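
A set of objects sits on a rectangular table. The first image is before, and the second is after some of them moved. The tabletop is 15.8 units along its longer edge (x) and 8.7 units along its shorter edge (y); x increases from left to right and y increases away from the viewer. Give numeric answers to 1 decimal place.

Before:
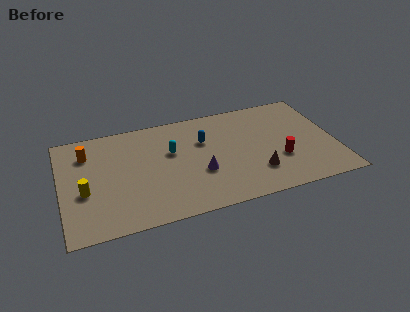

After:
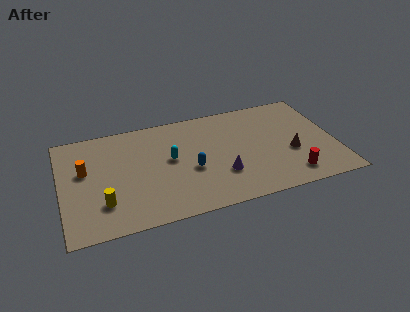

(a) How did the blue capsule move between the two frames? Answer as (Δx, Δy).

(-0.9, -2.2)

The blue capsule started near (8.3, 5.8) and ended near (7.4, 3.6).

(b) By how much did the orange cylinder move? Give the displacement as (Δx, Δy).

(-0.2, -1.4)

The orange cylinder was at about (1.6, 6.6) and moved to about (1.4, 5.2).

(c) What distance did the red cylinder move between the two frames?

1.6

The red cylinder moved from about (12.5, 3.0) to (13.0, 1.5), a distance of √(0.5² + 1.5²) ≈ 1.6.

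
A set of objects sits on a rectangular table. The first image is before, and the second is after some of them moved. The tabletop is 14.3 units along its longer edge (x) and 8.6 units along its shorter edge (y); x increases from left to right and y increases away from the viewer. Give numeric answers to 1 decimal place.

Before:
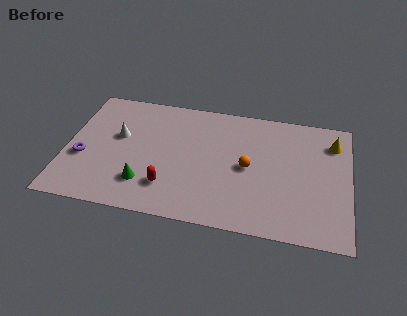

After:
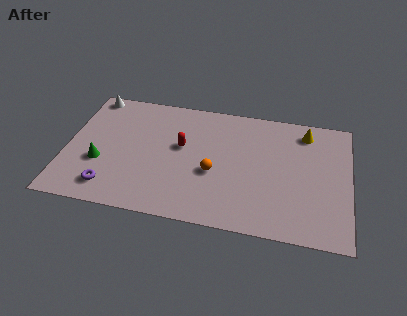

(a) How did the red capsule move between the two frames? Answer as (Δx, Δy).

(0.5, 2.9)

From the two frames, the red capsule sits at roughly (5.3, 2.1) before and (5.8, 5.0) after.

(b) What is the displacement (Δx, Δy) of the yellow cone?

(-1.4, 0.5)

The yellow cone started near (13.4, 6.7) and ended near (12.0, 7.2).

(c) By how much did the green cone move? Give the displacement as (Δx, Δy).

(-2.3, 1.0)

The green cone started near (4.1, 2.1) and ended near (1.8, 3.1).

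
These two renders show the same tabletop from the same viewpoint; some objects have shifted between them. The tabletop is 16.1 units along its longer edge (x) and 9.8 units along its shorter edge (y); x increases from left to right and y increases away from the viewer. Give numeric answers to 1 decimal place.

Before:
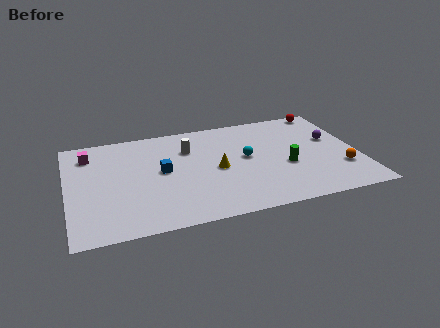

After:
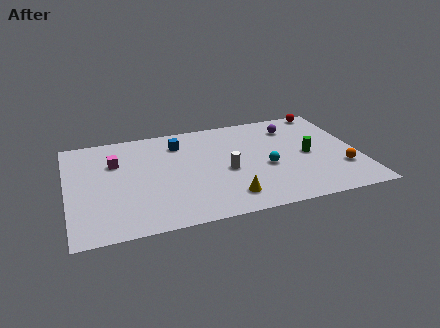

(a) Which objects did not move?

the red sphere and the orange sphere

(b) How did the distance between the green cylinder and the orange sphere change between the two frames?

-0.7

They were about 3.2 units apart before and 2.5 after — 0.7 units closer together.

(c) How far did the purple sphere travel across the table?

2.8

The purple sphere was near (14.8, 5.9) before and (12.7, 7.7) after, so it travelled √(2.1² + 1.8²) ≈ 2.8 units.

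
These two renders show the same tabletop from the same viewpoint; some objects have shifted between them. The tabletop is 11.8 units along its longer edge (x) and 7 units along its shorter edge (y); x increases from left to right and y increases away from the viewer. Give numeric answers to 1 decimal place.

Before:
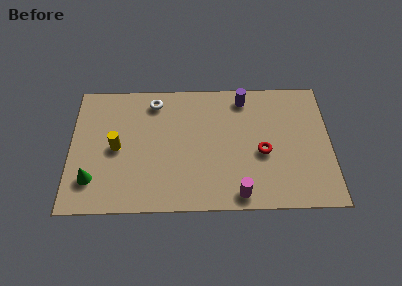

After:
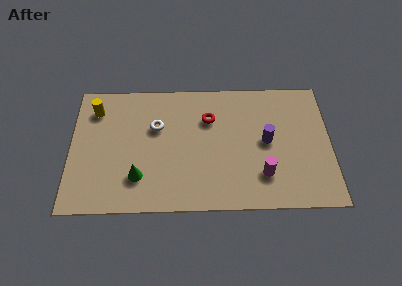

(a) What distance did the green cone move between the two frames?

2.1

The green cone was near (1.0, 1.7) before and (3.1, 1.8) after, so it travelled √(2.1² + 0.1²) ≈ 2.1 units.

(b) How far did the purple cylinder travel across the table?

2.6

The purple cylinder was near (7.9, 6.0) before and (8.9, 3.6) after, so it travelled √(1.0² + 2.4²) ≈ 2.6 units.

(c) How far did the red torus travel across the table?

3.1

From (8.7, 3.0) to (6.3, 4.9), the red torus covered √(2.4² + 1.9²) ≈ 3.1 units.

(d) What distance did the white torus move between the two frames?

1.4

The white torus was near (3.8, 5.9) before and (3.9, 4.5) after, so it travelled √(0.1² + 1.4²) ≈ 1.4 units.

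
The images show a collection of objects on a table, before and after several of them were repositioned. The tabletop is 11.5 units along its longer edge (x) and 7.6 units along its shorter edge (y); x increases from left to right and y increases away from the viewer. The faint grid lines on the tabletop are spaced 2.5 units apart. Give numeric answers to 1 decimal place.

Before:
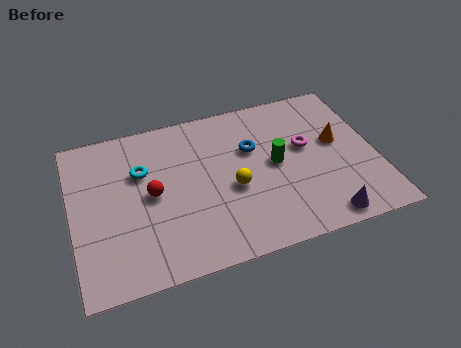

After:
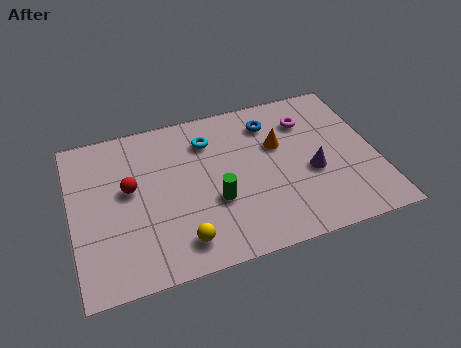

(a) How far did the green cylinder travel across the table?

2.6

The green cylinder was near (7.7, 3.9) before and (5.3, 2.8) after, so it travelled √(2.4² + 1.1²) ≈ 2.6 units.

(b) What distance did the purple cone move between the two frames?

2.3

The purple cone was near (9.2, 0.8) before and (9.0, 3.1) after, so it travelled √(0.2² + 2.3²) ≈ 2.3 units.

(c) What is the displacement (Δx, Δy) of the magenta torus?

(0.2, 1.3)

The magenta torus was at about (8.9, 4.4) and moved to about (9.1, 5.7).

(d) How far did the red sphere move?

0.9

From (3.0, 3.8) to (2.2, 4.3), the red sphere covered √(0.8² + 0.5²) ≈ 0.9 units.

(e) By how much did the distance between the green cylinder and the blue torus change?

+2.7

Before: roughly 1.3 units apart; after: 4.0. That's 2.7 units further apart.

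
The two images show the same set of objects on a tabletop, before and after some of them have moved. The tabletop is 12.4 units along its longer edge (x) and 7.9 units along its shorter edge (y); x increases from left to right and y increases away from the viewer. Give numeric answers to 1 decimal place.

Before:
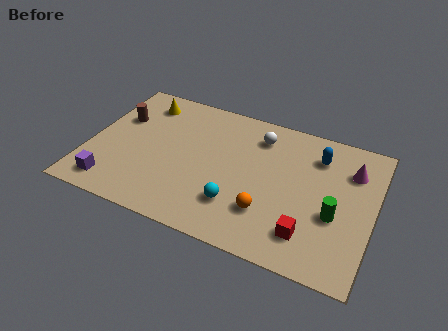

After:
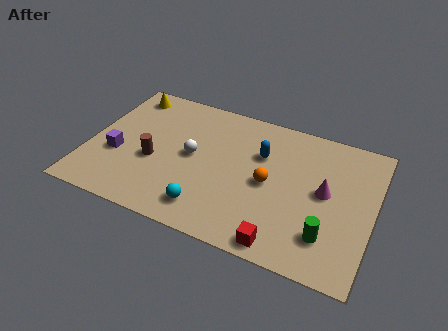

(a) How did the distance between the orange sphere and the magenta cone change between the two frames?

-2.5

The distance was about 4.9 in the first image and 2.4 in the second, so they moved 2.5 units closer together.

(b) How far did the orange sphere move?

1.6

From (8.0, 2.2) to (7.9, 3.8), the orange sphere covered √(0.1² + 1.6²) ≈ 1.6 units.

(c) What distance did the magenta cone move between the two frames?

1.9

The magenta cone moved from about (11.3, 5.8) to (10.3, 4.2), a distance of √(1.0² + 1.6²) ≈ 1.9.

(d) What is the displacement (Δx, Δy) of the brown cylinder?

(1.8, -2.0)

From the two frames, the brown cylinder sits at roughly (1.1, 5.2) before and (2.9, 3.2) after.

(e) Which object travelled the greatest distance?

the white sphere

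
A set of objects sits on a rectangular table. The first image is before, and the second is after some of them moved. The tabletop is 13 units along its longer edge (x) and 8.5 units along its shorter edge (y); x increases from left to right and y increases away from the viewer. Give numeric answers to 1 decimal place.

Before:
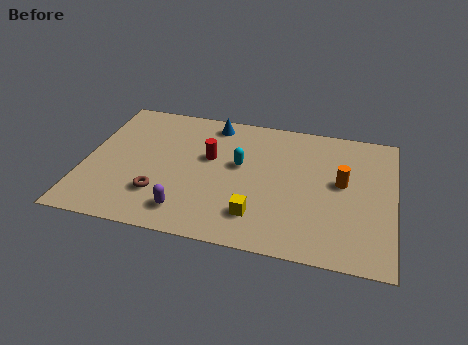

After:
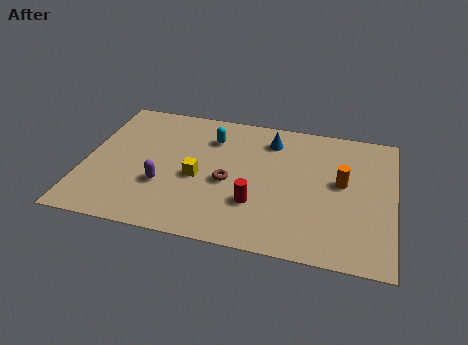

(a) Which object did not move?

the orange cylinder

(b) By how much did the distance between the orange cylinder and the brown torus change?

-3.1

They were about 7.9 units apart before and 4.8 after — 3.1 units closer together.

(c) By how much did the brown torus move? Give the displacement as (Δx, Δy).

(2.8, 1.4)

From the two frames, the brown torus sits at roughly (3.3, 2.3) before and (6.1, 3.7) after.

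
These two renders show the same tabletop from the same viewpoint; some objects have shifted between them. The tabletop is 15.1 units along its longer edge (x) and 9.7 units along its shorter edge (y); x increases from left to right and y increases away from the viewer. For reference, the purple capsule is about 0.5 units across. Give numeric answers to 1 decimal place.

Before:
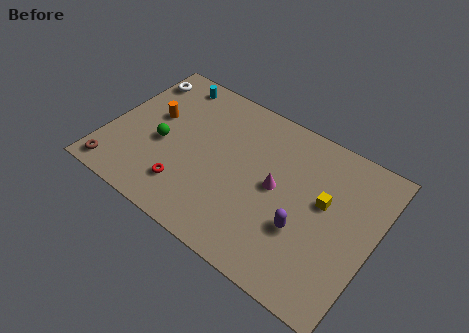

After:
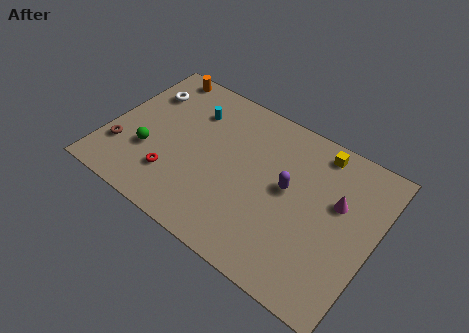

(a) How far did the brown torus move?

1.6

From (1.0, 1.1) to (1.0, 2.7), the brown torus covered √(0.0² + 1.6²) ≈ 1.6 units.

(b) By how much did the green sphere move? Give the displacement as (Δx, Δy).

(-0.6, -0.9)

The green sphere was at about (3.1, 4.2) and moved to about (2.5, 3.3).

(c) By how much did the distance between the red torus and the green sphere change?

-0.9

They were about 2.7 units apart before and 1.8 after — 0.9 units closer together.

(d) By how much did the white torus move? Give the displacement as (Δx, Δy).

(0.6, -0.8)

The white torus started near (0.9, 7.9) and ended near (1.5, 7.1).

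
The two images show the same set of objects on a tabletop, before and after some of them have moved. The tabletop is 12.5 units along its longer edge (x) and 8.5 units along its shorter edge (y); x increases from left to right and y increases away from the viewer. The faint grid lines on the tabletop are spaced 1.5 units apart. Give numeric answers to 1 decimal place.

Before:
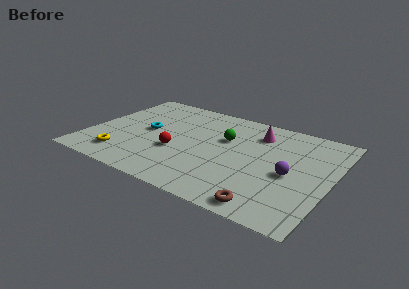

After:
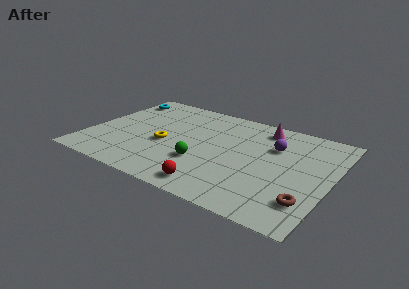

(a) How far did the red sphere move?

3.1

From (4.7, 3.2) to (7.0, 1.1), the red sphere covered √(2.3² + 2.1²) ≈ 3.1 units.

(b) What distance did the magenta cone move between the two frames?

0.6

The magenta cone moved from about (8.4, 6.6) to (8.6, 7.2), a distance of √(0.2² + 0.6²) ≈ 0.6.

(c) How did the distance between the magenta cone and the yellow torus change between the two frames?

-2.2

Before: roughly 8.0 units apart; after: 5.8. That's 2.2 units closer together.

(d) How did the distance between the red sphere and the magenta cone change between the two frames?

+1.3

The distance was about 5.0 in the first image and 6.3 in the second, so they moved 1.3 units further apart.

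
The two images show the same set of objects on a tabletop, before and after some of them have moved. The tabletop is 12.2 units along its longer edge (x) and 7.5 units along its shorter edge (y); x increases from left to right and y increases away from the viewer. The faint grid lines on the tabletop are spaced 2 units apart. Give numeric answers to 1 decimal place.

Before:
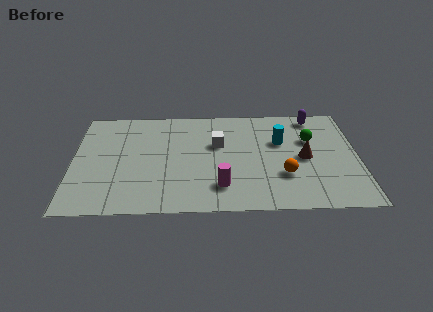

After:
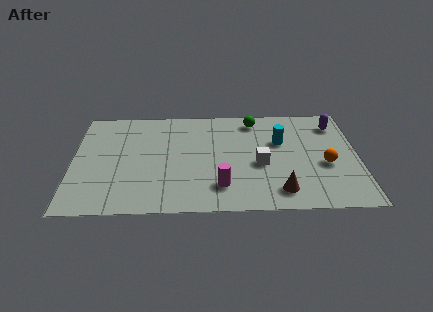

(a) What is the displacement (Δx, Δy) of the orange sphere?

(1.8, 0.7)

The orange sphere was at about (9.0, 2.4) and moved to about (10.8, 3.1).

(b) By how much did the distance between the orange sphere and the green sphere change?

+1.7

The distance was about 2.8 in the first image and 4.5 in the second, so they moved 1.7 units further apart.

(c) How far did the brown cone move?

2.5

The brown cone moved from about (9.9, 3.6) to (8.8, 1.3), a distance of √(1.1² + 2.3²) ≈ 2.5.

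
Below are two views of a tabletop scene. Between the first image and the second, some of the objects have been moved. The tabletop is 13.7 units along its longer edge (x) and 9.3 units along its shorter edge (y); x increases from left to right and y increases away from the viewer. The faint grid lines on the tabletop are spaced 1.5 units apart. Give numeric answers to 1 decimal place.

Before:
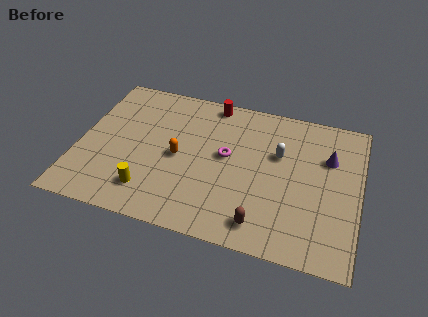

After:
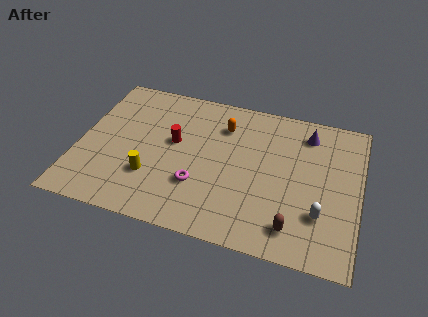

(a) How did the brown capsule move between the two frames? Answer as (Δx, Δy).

(1.5, 0.2)

The brown capsule was at about (9.2, 1.4) and moved to about (10.7, 1.6).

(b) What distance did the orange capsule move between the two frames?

3.3

The orange capsule was near (4.9, 4.4) before and (6.9, 7.0) after, so it travelled √(2.0² + 2.6²) ≈ 3.3 units.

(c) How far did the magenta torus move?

2.5

The magenta torus was near (7.2, 5.1) before and (6.0, 2.9) after, so it travelled √(1.2² + 2.2²) ≈ 2.5 units.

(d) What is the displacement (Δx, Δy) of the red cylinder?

(-1.6, -3.1)

From the two frames, the red cylinder sits at roughly (6.2, 8.4) before and (4.6, 5.3) after.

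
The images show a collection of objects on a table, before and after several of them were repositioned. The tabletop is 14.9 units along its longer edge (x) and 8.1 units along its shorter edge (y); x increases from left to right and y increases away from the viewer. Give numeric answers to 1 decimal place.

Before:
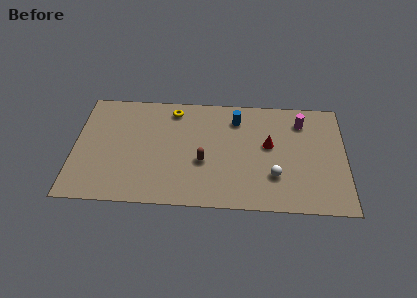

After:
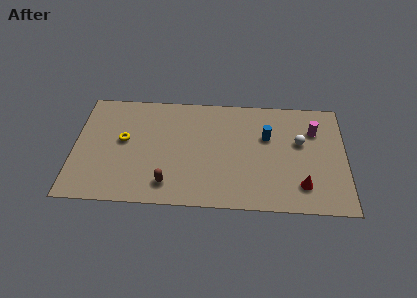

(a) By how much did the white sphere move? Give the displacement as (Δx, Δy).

(1.4, 2.5)

From the two frames, the white sphere sits at roughly (11.0, 2.4) before and (12.4, 4.9) after.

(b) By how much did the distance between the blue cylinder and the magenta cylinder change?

-0.9

The distance was about 3.6 in the first image and 2.7 in the second, so they moved 0.9 units closer together.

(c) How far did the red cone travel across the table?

3.3

The red cone was near (10.7, 4.6) before and (12.5, 1.8) after, so it travelled √(1.8² + 2.8²) ≈ 3.3 units.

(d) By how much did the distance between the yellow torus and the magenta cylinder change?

+3.5

They were about 7.1 units apart before and 10.6 after — 3.5 units further apart.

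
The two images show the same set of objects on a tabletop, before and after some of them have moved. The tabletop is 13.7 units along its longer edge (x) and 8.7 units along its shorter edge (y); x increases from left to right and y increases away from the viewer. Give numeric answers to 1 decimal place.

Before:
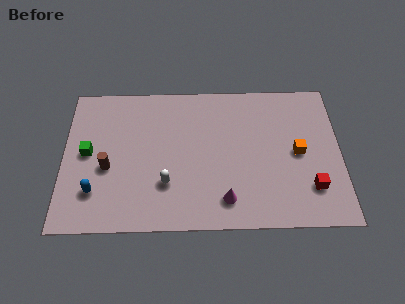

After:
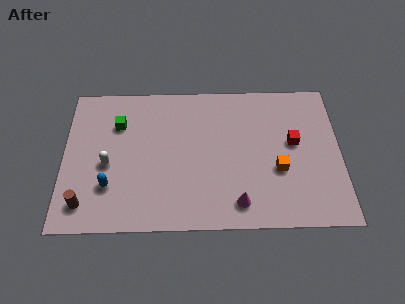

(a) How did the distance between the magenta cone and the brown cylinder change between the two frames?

+1.4

The distance was about 6.1 in the first image and 7.5 in the second, so they moved 1.4 units further apart.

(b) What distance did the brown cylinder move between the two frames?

2.4

The brown cylinder was near (2.2, 3.6) before and (1.1, 1.5) after, so it travelled √(1.1² + 2.1²) ≈ 2.4 units.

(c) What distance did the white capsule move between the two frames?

3.1

The white capsule was near (5.1, 2.6) before and (2.2, 3.8) after, so it travelled √(2.9² + 1.2²) ≈ 3.1 units.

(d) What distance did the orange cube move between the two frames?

1.4

The orange cube was near (11.6, 4.3) before and (10.6, 3.3) after, so it travelled √(1.0² + 1.0²) ≈ 1.4 units.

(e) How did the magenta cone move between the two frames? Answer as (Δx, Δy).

(0.6, -0.2)

The magenta cone started near (8.0, 1.6) and ended near (8.6, 1.4).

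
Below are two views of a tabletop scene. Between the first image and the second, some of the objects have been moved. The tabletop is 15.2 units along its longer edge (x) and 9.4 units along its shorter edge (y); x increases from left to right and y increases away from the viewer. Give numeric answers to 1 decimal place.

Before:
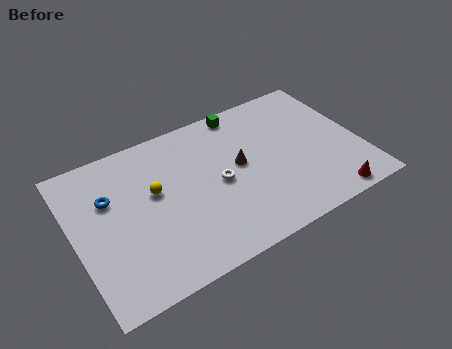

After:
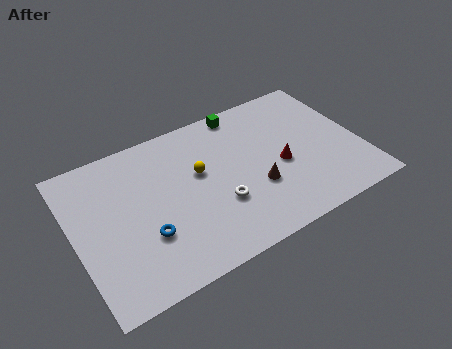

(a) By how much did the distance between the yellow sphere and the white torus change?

-0.9

The distance was about 3.4 in the first image and 2.5 in the second, so they moved 0.9 units closer together.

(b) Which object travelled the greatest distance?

the red cone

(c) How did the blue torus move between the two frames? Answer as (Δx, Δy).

(1.5, -3.1)

From the two frames, the blue torus sits at roughly (2.0, 6.2) before and (3.5, 3.1) after.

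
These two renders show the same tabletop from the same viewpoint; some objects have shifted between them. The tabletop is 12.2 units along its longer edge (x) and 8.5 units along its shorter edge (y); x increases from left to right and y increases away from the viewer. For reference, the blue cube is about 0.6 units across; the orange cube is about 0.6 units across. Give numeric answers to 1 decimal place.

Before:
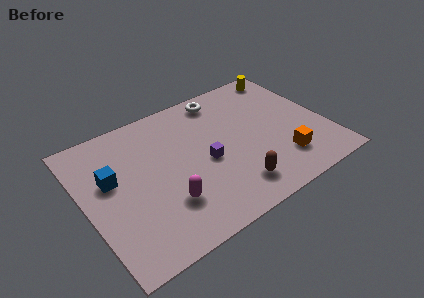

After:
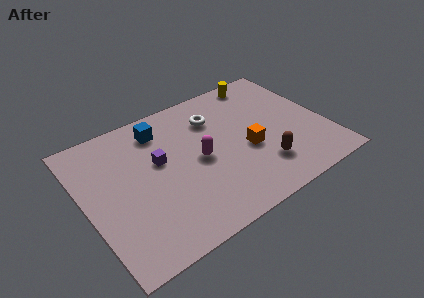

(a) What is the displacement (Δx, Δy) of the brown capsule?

(1.6, 0.5)

The brown capsule was at about (7.0, 1.6) and moved to about (8.6, 2.1).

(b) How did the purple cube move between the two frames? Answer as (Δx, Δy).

(-2.2, 1.2)

The purple cube was at about (6.0, 3.8) and moved to about (3.8, 5.0).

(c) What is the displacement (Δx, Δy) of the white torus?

(-0.6, -1.1)

The white torus started near (7.5, 7.4) and ended near (6.9, 6.3).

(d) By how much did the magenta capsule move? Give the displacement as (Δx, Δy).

(2.0, 1.7)

The magenta capsule started near (3.7, 2.4) and ended near (5.7, 4.1).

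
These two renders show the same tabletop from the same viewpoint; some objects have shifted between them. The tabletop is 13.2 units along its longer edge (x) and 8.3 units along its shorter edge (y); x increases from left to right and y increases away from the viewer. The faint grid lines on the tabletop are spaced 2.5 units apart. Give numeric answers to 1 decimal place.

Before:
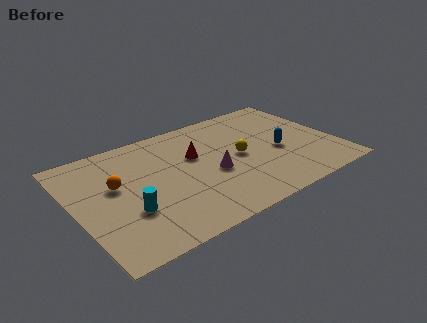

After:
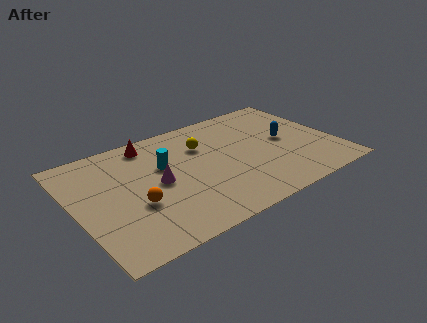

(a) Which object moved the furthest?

the cyan cylinder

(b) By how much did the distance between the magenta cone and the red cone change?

+1.3

The distance was about 1.8 in the first image and 3.1 in the second, so they moved 1.3 units further apart.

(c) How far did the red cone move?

2.8

From (6.2, 5.2) to (4.2, 7.2), the red cone covered √(2.0² + 2.0²) ≈ 2.8 units.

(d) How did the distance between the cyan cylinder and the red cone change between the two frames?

-2.5

Before: roughly 4.5 units apart; after: 2.0. That's 2.5 units closer together.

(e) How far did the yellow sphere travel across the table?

2.3

The yellow sphere was near (8.3, 4.1) before and (6.7, 5.8) after, so it travelled √(1.6² + 1.7²) ≈ 2.3 units.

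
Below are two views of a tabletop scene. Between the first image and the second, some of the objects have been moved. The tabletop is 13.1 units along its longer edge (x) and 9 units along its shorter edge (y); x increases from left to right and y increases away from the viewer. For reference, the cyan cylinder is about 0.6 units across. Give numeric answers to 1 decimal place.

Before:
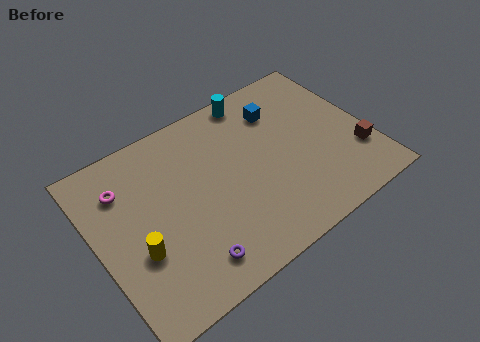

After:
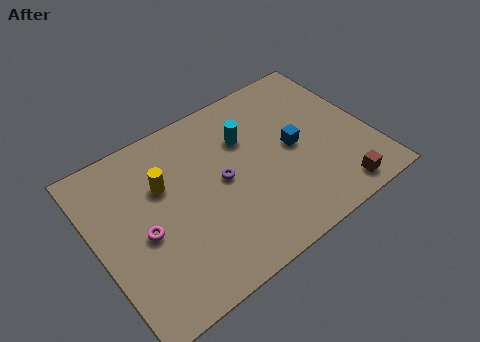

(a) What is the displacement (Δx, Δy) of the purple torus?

(2.2, 3.1)

From the two frames, the purple torus sits at roughly (3.8, 1.5) before and (6.0, 4.6) after.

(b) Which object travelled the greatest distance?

the purple torus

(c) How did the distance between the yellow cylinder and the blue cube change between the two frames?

-2.1

The distance was about 8.4 in the first image and 6.3 in the second, so they moved 2.1 units closer together.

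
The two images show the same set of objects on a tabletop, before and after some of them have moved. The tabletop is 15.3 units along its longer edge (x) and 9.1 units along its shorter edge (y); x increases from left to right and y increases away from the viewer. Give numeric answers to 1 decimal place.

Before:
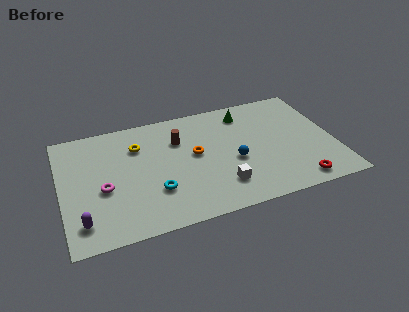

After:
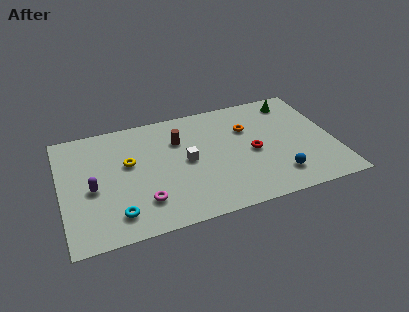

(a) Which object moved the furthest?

the red torus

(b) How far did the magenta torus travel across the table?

2.6

The magenta torus moved from about (2.3, 3.8) to (4.4, 2.2), a distance of √(2.1² + 1.6²) ≈ 2.6.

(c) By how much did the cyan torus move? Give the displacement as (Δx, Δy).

(-2.2, -1.1)

The cyan torus started near (5.1, 2.8) and ended near (2.9, 1.7).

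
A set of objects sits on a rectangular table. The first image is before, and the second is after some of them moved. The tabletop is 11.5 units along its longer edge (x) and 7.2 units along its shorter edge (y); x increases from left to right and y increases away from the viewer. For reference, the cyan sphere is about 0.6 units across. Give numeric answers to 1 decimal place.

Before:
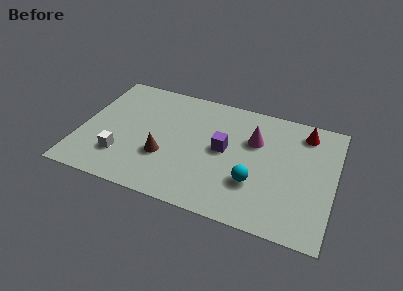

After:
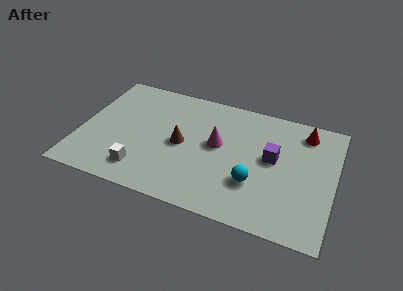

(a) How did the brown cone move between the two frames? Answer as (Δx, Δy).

(0.7, 1.0)

From the two frames, the brown cone sits at roughly (3.9, 2.5) before and (4.6, 3.5) after.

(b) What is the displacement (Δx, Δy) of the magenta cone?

(-1.6, -0.8)

The magenta cone started near (7.8, 4.8) and ended near (6.2, 4.0).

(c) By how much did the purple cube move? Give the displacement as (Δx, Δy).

(2.2, 0.2)

The purple cube was at about (6.5, 3.8) and moved to about (8.7, 4.0).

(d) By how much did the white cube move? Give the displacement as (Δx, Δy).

(1.0, -0.5)

The white cube was at about (2.0, 1.9) and moved to about (3.0, 1.4).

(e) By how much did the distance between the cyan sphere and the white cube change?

-0.9

They were about 6.0 units apart before and 5.1 after — 0.9 units closer together.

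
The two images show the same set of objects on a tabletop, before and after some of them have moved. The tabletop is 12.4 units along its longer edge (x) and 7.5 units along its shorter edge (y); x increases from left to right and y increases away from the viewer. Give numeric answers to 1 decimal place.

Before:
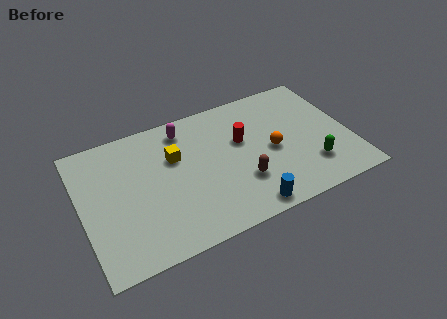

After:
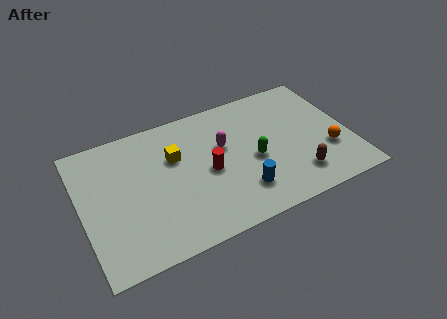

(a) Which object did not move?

the yellow cube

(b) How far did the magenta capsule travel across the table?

2.3

The magenta capsule was near (5.0, 6.3) before and (6.6, 4.6) after, so it travelled √(1.6² + 1.7²) ≈ 2.3 units.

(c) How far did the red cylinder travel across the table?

2.0

The red cylinder was near (7.5, 4.6) before and (5.8, 3.5) after, so it travelled √(1.7² + 1.1²) ≈ 2.0 units.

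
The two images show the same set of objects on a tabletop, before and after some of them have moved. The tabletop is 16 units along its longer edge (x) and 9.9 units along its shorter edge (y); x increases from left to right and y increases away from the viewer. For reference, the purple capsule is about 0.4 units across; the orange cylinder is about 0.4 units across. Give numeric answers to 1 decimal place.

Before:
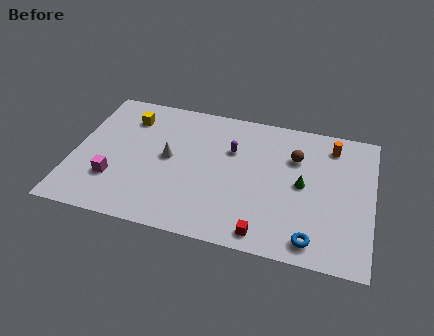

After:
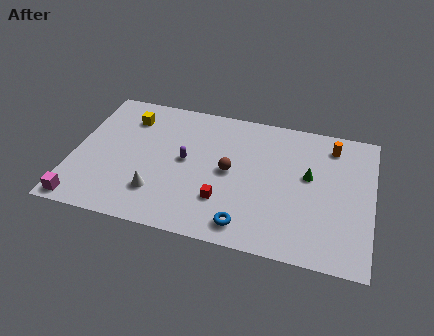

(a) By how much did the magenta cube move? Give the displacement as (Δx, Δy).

(-1.5, -2.0)

From the two frames, the magenta cube sits at roughly (2.3, 2.9) before and (0.8, 0.9) after.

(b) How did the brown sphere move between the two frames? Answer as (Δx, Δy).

(-3.4, -1.9)

From the two frames, the brown sphere sits at roughly (11.8, 6.9) before and (8.4, 5.0) after.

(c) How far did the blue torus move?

3.5

The blue torus was near (13.0, 1.3) before and (9.5, 1.4) after, so it travelled √(3.5² + 0.1²) ≈ 3.5 units.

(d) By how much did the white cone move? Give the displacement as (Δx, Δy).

(-0.4, -2.7)

The white cone started near (5.1, 5.2) and ended near (4.7, 2.5).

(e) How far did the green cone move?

0.8

From (12.3, 5.0) to (12.6, 5.7), the green cone covered √(0.3² + 0.7²) ≈ 0.8 units.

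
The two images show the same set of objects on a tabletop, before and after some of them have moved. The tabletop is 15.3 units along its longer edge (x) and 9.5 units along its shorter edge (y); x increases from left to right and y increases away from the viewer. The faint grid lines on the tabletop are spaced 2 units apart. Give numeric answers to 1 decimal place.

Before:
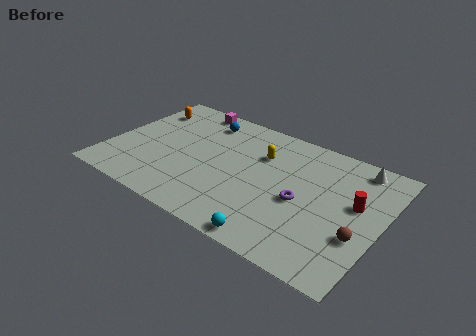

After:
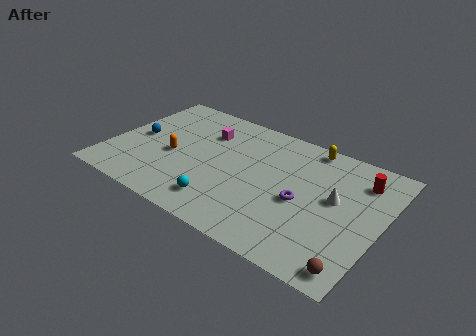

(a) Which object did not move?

the purple torus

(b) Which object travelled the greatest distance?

the blue sphere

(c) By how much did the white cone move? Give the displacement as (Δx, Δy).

(-0.8, -3.0)

From the two frames, the white cone sits at roughly (13.5, 8.3) before and (12.7, 5.3) after.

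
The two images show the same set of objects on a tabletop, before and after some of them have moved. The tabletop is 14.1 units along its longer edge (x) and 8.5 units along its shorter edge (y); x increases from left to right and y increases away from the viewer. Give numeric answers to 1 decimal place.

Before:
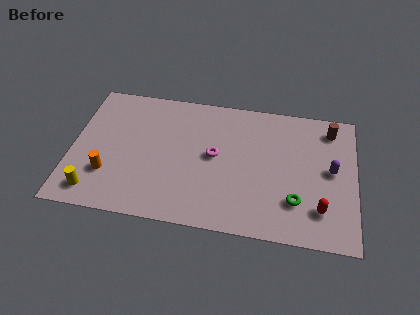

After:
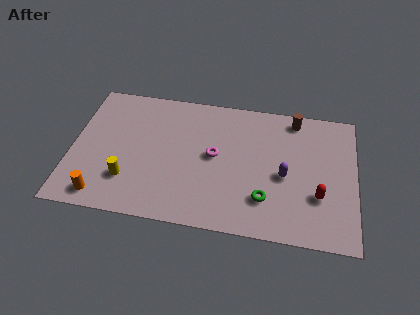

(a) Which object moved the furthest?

the purple capsule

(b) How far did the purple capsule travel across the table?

2.4

The purple capsule moved from about (12.9, 4.5) to (10.6, 3.8), a distance of √(2.3² + 0.7²) ≈ 2.4.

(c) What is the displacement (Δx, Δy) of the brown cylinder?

(-1.8, 0.4)

The brown cylinder was at about (12.8, 7.1) and moved to about (11.0, 7.5).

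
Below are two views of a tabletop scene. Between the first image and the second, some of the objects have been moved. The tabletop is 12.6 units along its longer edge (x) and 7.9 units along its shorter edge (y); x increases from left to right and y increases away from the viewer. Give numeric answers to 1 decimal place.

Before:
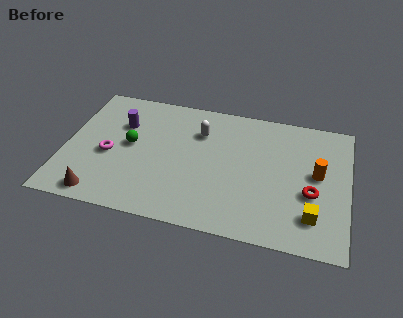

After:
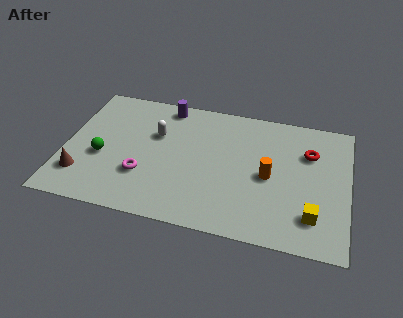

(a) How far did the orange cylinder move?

2.2

From (11.2, 4.3) to (9.1, 3.7), the orange cylinder covered √(2.1² + 0.6²) ≈ 2.2 units.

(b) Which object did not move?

the yellow cube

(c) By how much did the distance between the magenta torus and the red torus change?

-1.2

The distance was about 9.0 in the first image and 7.8 in the second, so they moved 1.2 units closer together.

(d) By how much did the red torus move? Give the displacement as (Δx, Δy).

(-0.2, 2.4)

The red torus was at about (11.0, 3.1) and moved to about (10.8, 5.5).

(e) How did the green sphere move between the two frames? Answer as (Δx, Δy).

(-1.2, -1.0)

The green sphere was at about (2.9, 4.2) and moved to about (1.7, 3.2).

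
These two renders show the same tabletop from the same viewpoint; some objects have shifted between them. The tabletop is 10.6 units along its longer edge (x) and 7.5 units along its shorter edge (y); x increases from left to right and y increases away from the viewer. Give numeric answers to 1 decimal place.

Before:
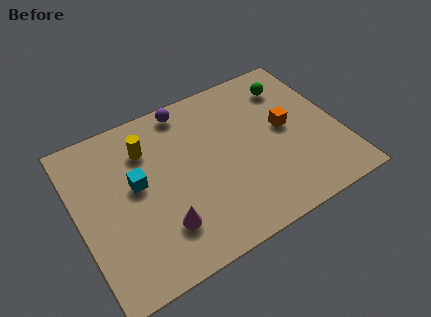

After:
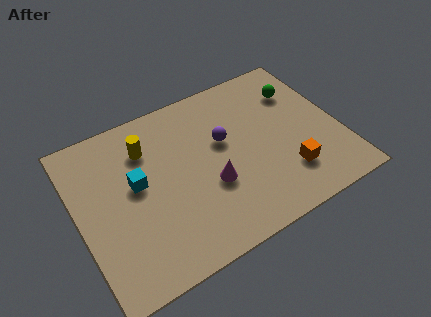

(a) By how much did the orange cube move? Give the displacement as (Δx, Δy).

(-0.3, -2.1)

The orange cube was at about (8.5, 4.0) and moved to about (8.2, 1.9).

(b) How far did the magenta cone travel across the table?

2.3

From (3.1, 1.9) to (5.2, 2.8), the magenta cone covered √(2.1² + 0.9²) ≈ 2.3 units.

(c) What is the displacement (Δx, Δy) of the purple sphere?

(1.2, -2.2)

From the two frames, the purple sphere sits at roughly (4.8, 6.7) before and (6.0, 4.5) after.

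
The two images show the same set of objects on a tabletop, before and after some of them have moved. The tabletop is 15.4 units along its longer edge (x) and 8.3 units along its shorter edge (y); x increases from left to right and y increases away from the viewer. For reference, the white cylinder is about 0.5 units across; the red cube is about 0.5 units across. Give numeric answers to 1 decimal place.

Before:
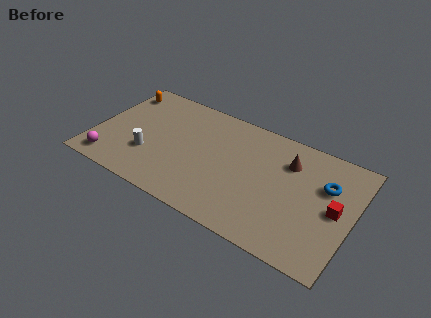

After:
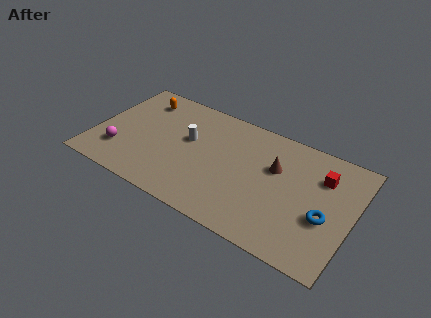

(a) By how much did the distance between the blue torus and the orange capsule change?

-0.8

They were about 12.9 units apart before and 12.1 after — 0.8 units closer together.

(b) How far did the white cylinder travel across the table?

3.0

The white cylinder was near (3.4, 2.7) before and (5.5, 4.9) after, so it travelled √(2.1² + 2.2²) ≈ 3.0 units.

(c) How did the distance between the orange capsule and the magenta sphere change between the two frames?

-1.1

Before: roughly 5.6 units apart; after: 4.5. That's 1.1 units closer together.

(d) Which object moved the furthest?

the white cylinder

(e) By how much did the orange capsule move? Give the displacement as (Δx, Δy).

(1.4, -0.1)

The orange capsule was at about (0.9, 6.8) and moved to about (2.3, 6.7).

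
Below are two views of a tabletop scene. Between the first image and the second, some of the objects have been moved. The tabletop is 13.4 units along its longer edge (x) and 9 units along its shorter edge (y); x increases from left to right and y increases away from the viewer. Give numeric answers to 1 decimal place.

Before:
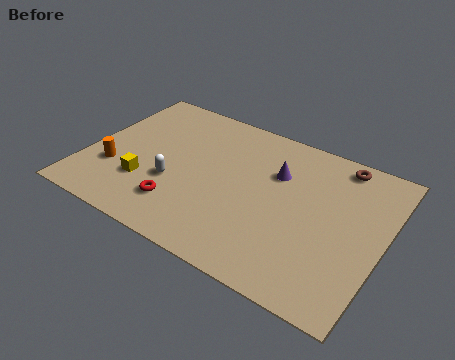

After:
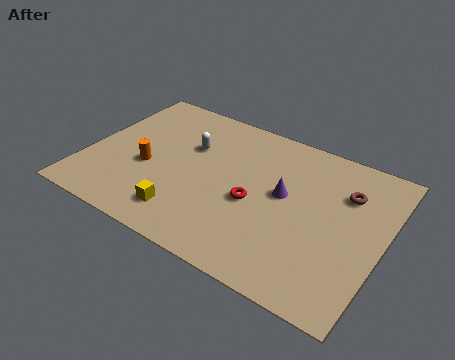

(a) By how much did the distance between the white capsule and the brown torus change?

-1.2

They were about 8.3 units apart before and 7.1 after — 1.2 units closer together.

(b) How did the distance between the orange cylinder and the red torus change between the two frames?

+1.6

The distance was about 3.3 in the first image and 4.9 in the second, so they moved 1.6 units further apart.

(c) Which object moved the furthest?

the red torus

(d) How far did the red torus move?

3.6

From (4.6, 2.1) to (7.7, 3.9), the red torus covered √(3.1² + 1.8²) ≈ 3.6 units.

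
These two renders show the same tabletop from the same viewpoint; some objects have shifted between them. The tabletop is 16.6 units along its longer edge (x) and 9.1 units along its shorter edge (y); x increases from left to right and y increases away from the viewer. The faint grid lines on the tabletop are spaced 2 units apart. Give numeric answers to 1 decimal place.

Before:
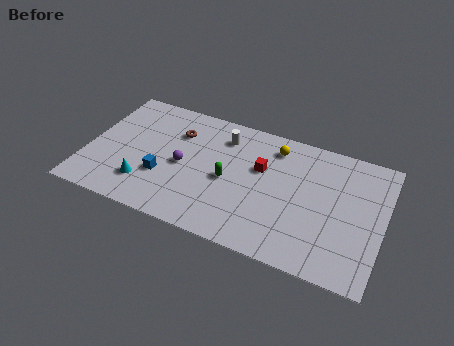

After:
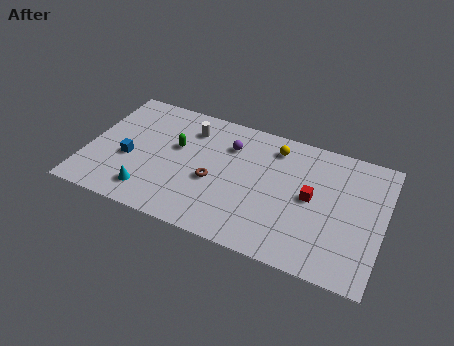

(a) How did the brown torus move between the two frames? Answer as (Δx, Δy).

(2.4, -2.8)

From the two frames, the brown torus sits at roughly (4.8, 6.6) before and (7.2, 3.8) after.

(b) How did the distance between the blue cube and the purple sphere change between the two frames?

+4.6

The distance was about 1.6 in the first image and 6.2 in the second, so they moved 4.6 units further apart.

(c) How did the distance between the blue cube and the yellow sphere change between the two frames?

+1.4

Before: roughly 7.4 units apart; after: 8.8. That's 1.4 units further apart.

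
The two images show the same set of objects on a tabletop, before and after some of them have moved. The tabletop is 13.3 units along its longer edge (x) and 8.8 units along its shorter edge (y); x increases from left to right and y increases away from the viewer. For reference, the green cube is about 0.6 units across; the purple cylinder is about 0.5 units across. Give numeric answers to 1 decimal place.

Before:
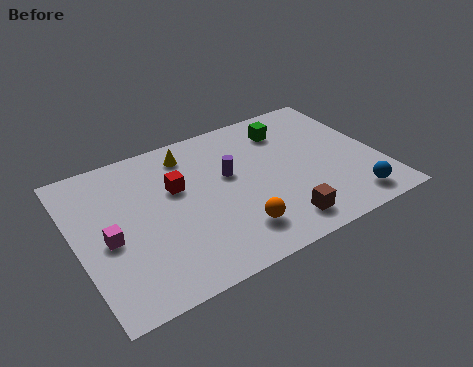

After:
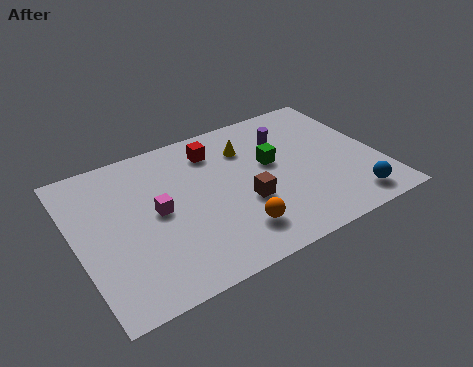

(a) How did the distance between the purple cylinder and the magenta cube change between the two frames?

+0.6

They were about 5.7 units apart before and 6.3 after — 0.6 units further apart.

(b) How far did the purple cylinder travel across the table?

2.9

The purple cylinder moved from about (6.8, 5.2) to (9.5, 6.3), a distance of √(2.7² + 1.1²) ≈ 2.9.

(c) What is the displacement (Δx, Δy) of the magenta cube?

(2.2, 0.6)

The magenta cube started near (1.3, 3.9) and ended near (3.5, 4.5).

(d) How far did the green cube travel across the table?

2.1

From (9.7, 6.9) to (8.7, 5.1), the green cube covered √(1.0² + 1.8²) ≈ 2.1 units.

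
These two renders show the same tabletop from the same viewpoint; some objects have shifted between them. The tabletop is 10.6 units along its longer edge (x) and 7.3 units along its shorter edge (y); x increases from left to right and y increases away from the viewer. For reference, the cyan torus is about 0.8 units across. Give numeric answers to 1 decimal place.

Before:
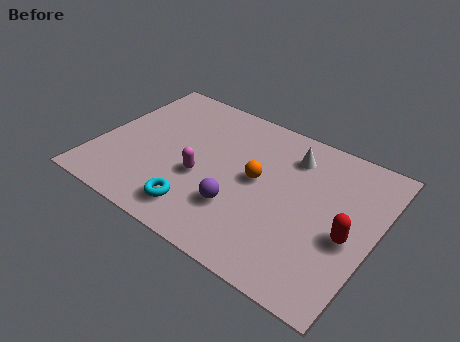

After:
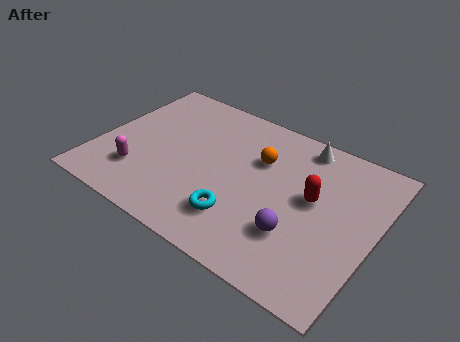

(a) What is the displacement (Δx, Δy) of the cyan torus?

(1.5, 0.5)

The cyan torus started near (4.3, 1.3) and ended near (5.8, 1.8).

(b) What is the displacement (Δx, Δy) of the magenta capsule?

(-2.3, -1.0)

The magenta capsule started near (4.1, 2.9) and ended near (1.8, 1.9).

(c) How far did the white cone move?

0.8

From (7.1, 5.7) to (7.4, 6.4), the white cone covered √(0.3² + 0.7²) ≈ 0.8 units.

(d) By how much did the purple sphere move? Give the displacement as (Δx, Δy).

(2.2, 0.0)

The purple sphere was at about (5.7, 2.2) and moved to about (7.9, 2.2).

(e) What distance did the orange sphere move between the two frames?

1.0

From (6.1, 3.9) to (6.0, 4.9), the orange sphere covered √(0.1² + 1.0²) ≈ 1.0 units.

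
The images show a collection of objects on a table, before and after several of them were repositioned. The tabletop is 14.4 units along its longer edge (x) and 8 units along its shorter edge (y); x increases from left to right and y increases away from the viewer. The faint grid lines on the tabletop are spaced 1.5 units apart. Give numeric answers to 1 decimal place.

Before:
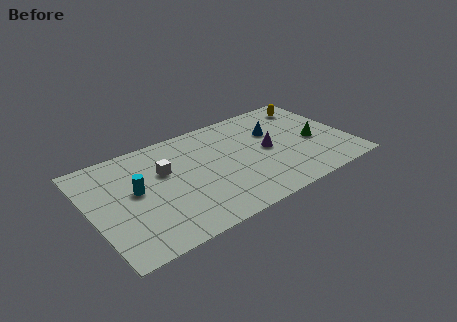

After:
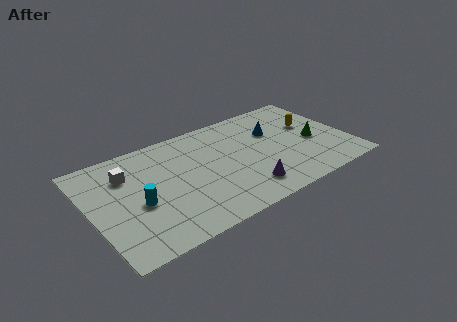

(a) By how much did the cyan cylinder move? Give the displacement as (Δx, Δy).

(0.0, -1.0)

From the two frames, the cyan cylinder sits at roughly (2.5, 4.4) before and (2.5, 3.4) after.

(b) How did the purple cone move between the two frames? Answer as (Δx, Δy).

(-1.7, -2.4)

From the two frames, the purple cone sits at roughly (9.9, 4.0) before and (8.2, 1.6) after.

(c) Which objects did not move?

the blue cone and the green cone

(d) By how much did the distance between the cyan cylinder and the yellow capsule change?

-0.4

Before: roughly 10.6 units apart; after: 10.2. That's 0.4 units closer together.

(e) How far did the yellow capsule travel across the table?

1.7

The yellow capsule moved from about (12.9, 6.6) to (12.6, 4.9), a distance of √(0.3² + 1.7²) ≈ 1.7.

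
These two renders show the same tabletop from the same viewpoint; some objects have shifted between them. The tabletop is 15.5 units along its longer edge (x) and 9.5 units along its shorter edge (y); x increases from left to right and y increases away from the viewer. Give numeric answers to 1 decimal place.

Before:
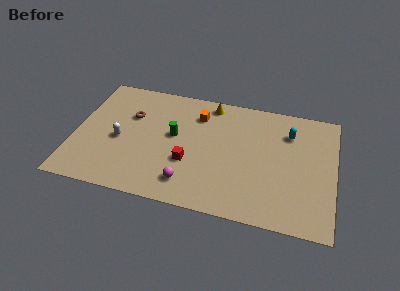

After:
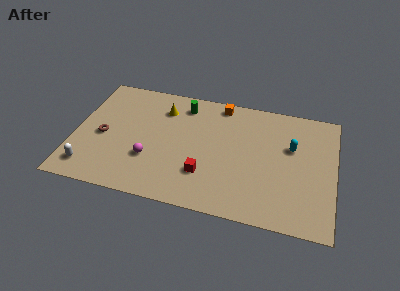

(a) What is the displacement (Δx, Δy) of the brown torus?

(-1.5, -2.0)

From the two frames, the brown torus sits at roughly (3.2, 6.3) before and (1.7, 4.3) after.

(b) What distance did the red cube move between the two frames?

1.2

The red cube moved from about (6.9, 3.4) to (7.9, 2.7), a distance of √(1.0² + 0.7²) ≈ 1.2.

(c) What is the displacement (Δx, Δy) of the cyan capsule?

(0.2, -1.1)

The cyan capsule was at about (12.7, 7.1) and moved to about (12.9, 6.0).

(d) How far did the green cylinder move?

2.6

The green cylinder moved from about (5.9, 5.3) to (6.3, 7.9), a distance of √(0.4² + 2.6²) ≈ 2.6.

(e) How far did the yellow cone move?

3.0

The yellow cone moved from about (7.9, 8.4) to (5.1, 7.3), a distance of √(2.8² + 1.1²) ≈ 3.0.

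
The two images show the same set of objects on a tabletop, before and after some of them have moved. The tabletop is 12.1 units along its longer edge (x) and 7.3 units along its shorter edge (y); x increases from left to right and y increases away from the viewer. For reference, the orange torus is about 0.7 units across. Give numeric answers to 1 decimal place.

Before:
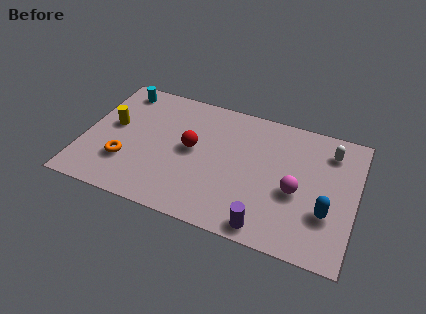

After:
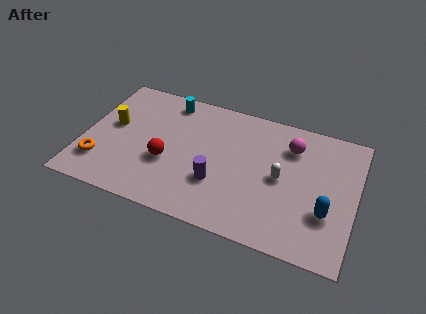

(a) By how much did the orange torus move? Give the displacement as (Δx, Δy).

(-1.1, -0.4)

The orange torus was at about (2.0, 2.2) and moved to about (0.9, 1.8).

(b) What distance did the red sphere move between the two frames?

1.5

The red sphere moved from about (4.8, 3.9) to (3.8, 2.8), a distance of √(1.0² + 1.1²) ≈ 1.5.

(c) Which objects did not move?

the blue capsule and the yellow cylinder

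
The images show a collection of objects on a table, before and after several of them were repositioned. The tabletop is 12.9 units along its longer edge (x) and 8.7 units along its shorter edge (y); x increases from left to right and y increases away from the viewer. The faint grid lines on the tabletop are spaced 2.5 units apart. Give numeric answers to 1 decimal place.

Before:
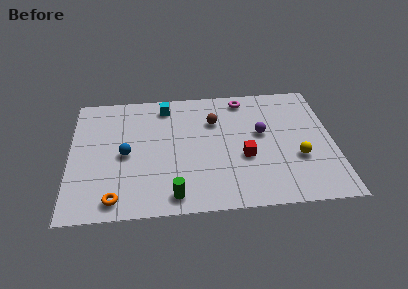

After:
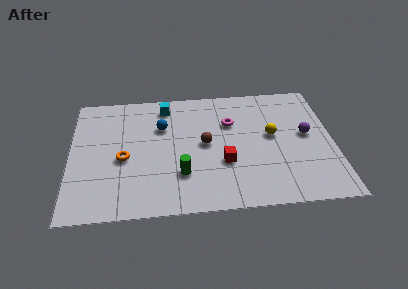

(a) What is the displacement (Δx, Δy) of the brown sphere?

(-0.5, -1.6)

From the two frames, the brown sphere sits at roughly (7.1, 6.1) before and (6.6, 4.5) after.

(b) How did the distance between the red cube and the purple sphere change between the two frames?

+2.6

They were about 1.8 units apart before and 4.4 after — 2.6 units further apart.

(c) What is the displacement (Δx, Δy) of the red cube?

(-1.0, -0.3)

The red cube was at about (8.5, 3.4) and moved to about (7.5, 3.1).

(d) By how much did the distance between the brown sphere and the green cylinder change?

-3.1

Before: roughly 5.4 units apart; after: 2.3. That's 3.1 units closer together.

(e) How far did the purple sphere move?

2.2

The purple sphere was near (9.4, 5.0) before and (11.6, 4.7) after, so it travelled √(2.2² + 0.3²) ≈ 2.2 units.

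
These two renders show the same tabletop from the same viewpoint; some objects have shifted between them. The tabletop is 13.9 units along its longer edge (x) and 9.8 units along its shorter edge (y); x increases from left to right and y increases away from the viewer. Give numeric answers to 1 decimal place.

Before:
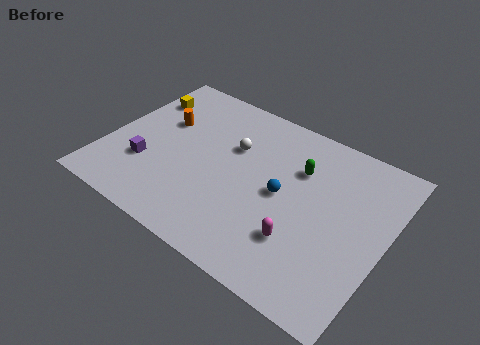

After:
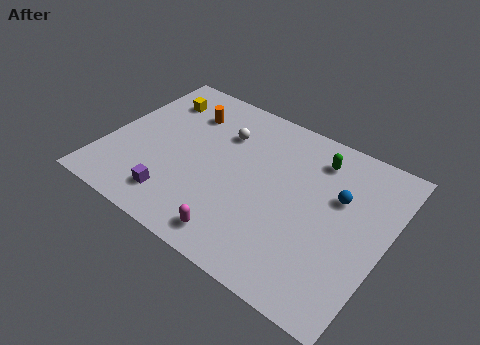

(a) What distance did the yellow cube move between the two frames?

0.8

The yellow cube was near (1.1, 7.3) before and (1.8, 7.6) after, so it travelled √(0.7² + 0.3²) ≈ 0.8 units.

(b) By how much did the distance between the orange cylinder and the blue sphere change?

+1.6

The distance was about 6.5 in the first image and 8.1 in the second, so they moved 1.6 units further apart.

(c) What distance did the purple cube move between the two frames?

2.2

From (2.2, 3.1) to (4.0, 1.8), the purple cube covered √(1.8² + 1.3²) ≈ 2.2 units.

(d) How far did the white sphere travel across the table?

0.8

The white sphere moved from about (6.0, 6.4) to (5.4, 7.0), a distance of √(0.6² + 0.6²) ≈ 0.8.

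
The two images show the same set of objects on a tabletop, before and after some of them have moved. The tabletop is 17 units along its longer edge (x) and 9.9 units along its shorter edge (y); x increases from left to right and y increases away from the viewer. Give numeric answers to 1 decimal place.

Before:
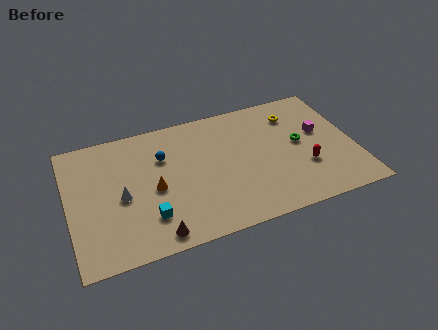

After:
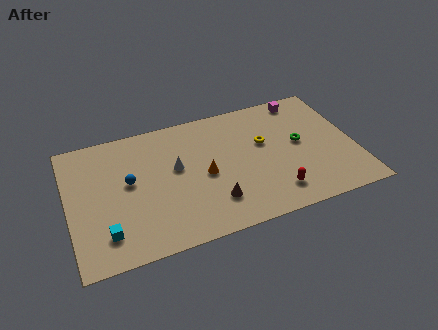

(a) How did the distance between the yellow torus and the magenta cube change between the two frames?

+1.5

They were about 2.4 units apart before and 3.9 after — 1.5 units further apart.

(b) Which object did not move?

the green torus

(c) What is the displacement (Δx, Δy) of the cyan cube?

(-2.5, -0.4)

From the two frames, the cyan cube sits at roughly (4.5, 2.5) before and (2.0, 2.1) after.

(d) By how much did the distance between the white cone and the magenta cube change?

-3.5

The distance was about 12.1 in the first image and 8.6 in the second, so they moved 3.5 units closer together.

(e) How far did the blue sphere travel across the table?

2.5

From (5.7, 6.8) to (3.6, 5.5), the blue sphere covered √(2.1² + 1.3²) ≈ 2.5 units.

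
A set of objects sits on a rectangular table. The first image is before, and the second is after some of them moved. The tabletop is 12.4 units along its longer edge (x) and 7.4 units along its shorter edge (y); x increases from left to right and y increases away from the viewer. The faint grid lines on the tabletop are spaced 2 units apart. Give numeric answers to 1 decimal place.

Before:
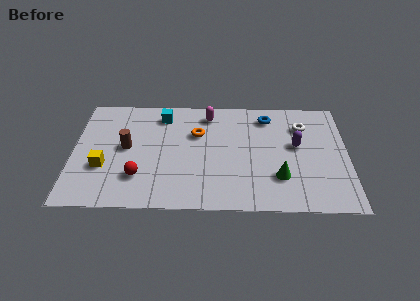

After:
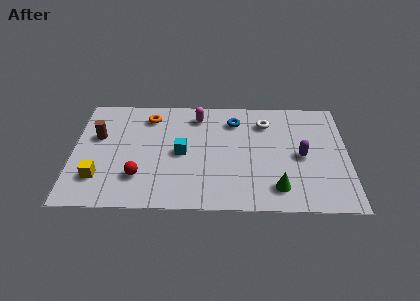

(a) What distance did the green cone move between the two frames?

0.7

From (9.3, 2.1) to (9.2, 1.4), the green cone covered √(0.1² + 0.7²) ≈ 0.7 units.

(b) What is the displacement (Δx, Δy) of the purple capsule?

(0.2, -0.7)

The purple capsule was at about (10.1, 4.2) and moved to about (10.3, 3.5).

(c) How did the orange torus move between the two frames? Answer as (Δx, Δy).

(-2.2, 1.1)

The orange torus was at about (5.6, 4.9) and moved to about (3.4, 6.0).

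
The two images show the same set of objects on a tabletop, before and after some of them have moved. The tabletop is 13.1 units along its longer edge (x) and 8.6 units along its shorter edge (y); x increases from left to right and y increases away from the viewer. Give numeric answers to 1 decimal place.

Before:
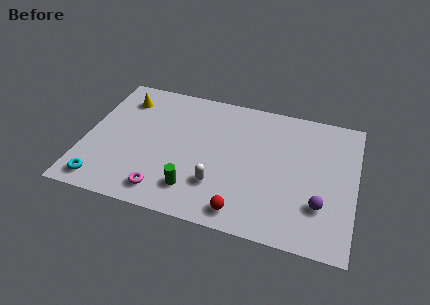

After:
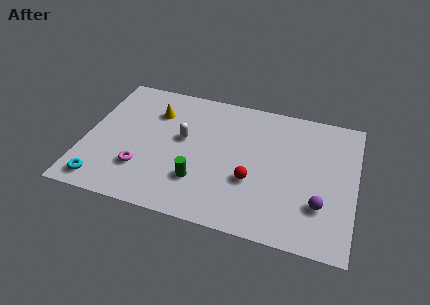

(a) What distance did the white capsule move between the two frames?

3.1

The white capsule was near (6.6, 2.4) before and (4.7, 4.9) after, so it travelled √(1.9² + 2.5²) ≈ 3.1 units.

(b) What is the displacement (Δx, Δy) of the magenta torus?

(-1.2, 1.1)

The magenta torus started near (4.1, 1.3) and ended near (2.9, 2.4).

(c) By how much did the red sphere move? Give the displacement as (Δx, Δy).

(0.3, 2.0)

From the two frames, the red sphere sits at roughly (7.9, 1.1) before and (8.2, 3.1) after.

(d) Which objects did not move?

the purple sphere and the cyan torus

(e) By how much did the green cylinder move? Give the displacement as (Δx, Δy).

(0.2, 0.6)

The green cylinder was at about (5.5, 1.8) and moved to about (5.7, 2.4).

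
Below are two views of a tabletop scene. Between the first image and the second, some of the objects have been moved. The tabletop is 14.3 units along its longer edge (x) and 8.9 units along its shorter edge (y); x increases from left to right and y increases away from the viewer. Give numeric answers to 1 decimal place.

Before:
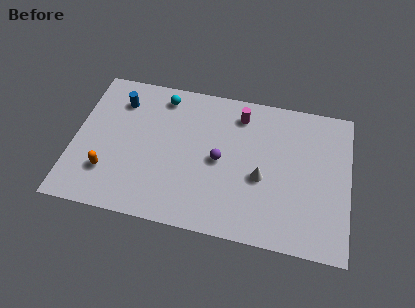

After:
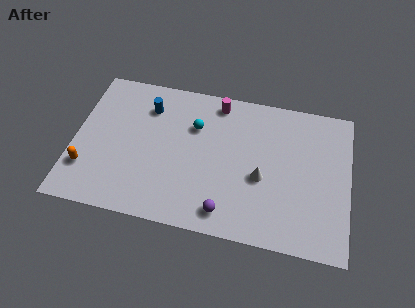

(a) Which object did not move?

the white cone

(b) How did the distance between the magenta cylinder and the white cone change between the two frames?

+1.0

They were about 3.8 units apart before and 4.8 after — 1.0 units further apart.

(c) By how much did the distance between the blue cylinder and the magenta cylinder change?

-2.6

Before: roughly 6.3 units apart; after: 3.7. That's 2.6 units closer together.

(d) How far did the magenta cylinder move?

1.3

The magenta cylinder moved from about (8.5, 7.3) to (7.3, 7.8), a distance of √(1.2² + 0.5²) ≈ 1.3.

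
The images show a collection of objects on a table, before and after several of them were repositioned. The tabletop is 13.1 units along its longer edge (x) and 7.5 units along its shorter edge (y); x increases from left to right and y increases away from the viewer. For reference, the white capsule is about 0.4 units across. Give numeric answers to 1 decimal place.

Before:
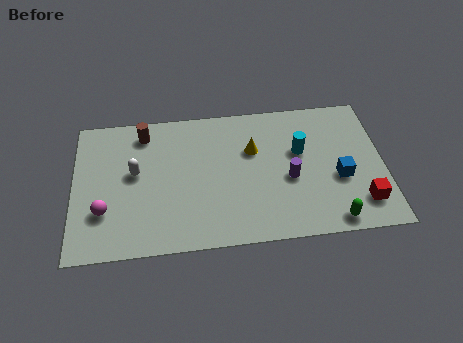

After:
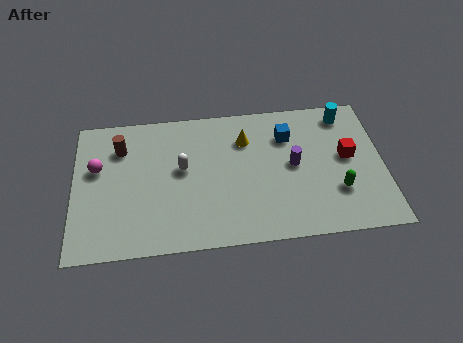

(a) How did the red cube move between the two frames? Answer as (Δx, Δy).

(-0.5, 2.5)

The red cube started near (12.1, 1.6) and ended near (11.6, 4.1).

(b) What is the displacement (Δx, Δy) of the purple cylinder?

(0.2, 0.7)

The purple cylinder started near (9.1, 3.2) and ended near (9.3, 3.9).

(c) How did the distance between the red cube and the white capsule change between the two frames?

-2.8

They were about 9.8 units apart before and 7.0 after — 2.8 units closer together.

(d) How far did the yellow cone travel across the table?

0.7

The yellow cone moved from about (7.6, 4.9) to (7.3, 5.5), a distance of √(0.3² + 0.6²) ≈ 0.7.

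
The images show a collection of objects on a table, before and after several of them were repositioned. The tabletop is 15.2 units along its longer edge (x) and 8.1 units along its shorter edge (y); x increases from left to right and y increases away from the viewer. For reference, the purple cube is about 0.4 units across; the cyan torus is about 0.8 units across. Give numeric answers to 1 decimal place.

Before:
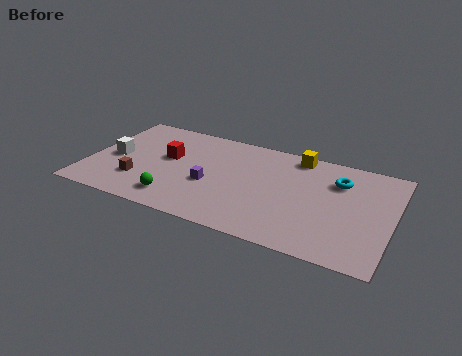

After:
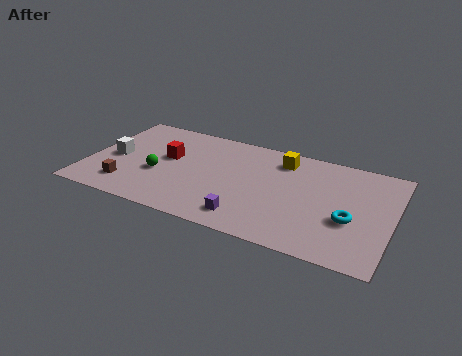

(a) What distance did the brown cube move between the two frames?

0.8

The brown cube was near (2.7, 2.3) before and (2.2, 1.7) after, so it travelled √(0.5² + 0.6²) ≈ 0.8 units.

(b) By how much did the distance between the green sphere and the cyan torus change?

+0.7

They were about 8.9 units apart before and 9.6 after — 0.7 units further apart.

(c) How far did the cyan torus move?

2.9

The cyan torus was near (12.4, 5.9) before and (13.2, 3.1) after, so it travelled √(0.8² + 2.8²) ≈ 2.9 units.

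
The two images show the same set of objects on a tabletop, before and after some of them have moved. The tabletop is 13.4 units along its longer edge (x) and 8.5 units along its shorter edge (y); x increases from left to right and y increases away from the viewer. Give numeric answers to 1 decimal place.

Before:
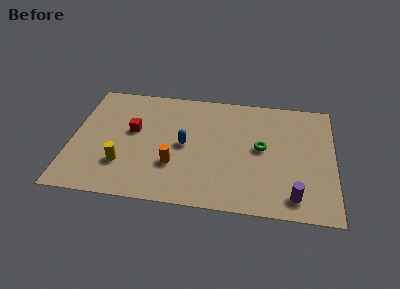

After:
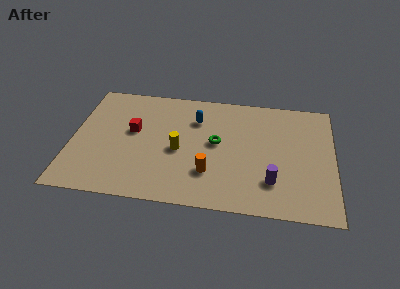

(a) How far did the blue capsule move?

2.1

From (5.8, 4.2) to (6.3, 6.2), the blue capsule covered √(0.5² + 2.0²) ≈ 2.1 units.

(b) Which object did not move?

the red cube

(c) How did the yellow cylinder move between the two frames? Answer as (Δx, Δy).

(2.8, 1.4)

From the two frames, the yellow cylinder sits at roughly (2.7, 2.4) before and (5.5, 3.8) after.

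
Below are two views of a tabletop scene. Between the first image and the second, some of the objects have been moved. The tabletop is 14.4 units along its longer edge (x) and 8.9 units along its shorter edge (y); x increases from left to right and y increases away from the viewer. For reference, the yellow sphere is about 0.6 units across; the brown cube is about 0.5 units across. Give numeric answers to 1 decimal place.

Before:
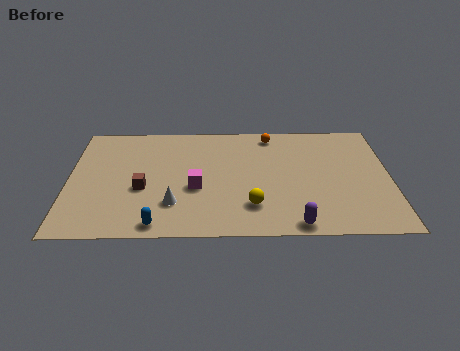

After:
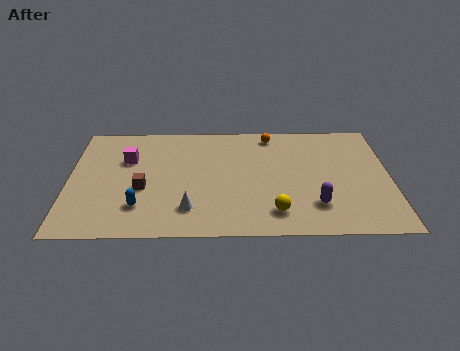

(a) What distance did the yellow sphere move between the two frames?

1.1

The yellow sphere moved from about (8.2, 2.2) to (9.2, 1.7), a distance of √(1.0² + 0.5²) ≈ 1.1.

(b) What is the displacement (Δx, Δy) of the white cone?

(0.7, -0.4)

The white cone started near (4.7, 2.4) and ended near (5.4, 2.0).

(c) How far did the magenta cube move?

3.9

From (5.7, 3.6) to (2.6, 5.9), the magenta cube covered √(3.1² + 2.3²) ≈ 3.9 units.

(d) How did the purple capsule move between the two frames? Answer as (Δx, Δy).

(0.9, 1.4)

The purple capsule started near (10.1, 0.8) and ended near (11.0, 2.2).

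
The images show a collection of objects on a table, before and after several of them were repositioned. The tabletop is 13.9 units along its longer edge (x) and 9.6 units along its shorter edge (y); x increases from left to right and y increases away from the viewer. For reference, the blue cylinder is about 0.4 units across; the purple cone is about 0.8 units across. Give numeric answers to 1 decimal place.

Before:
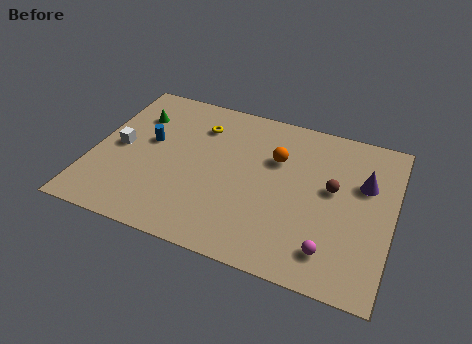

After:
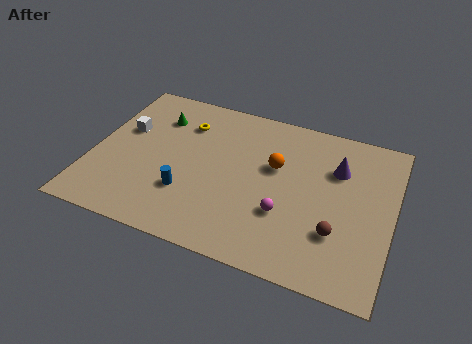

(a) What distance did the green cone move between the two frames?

1.0

The green cone was near (1.7, 7.0) before and (2.7, 7.2) after, so it travelled √(1.0² + 0.2²) ≈ 1.0 units.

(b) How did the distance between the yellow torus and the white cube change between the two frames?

-1.4

They were about 4.4 units apart before and 3.0 after — 1.4 units closer together.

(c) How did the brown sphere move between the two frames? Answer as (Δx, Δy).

(0.4, -2.5)

From the two frames, the brown sphere sits at roughly (11.1, 5.4) before and (11.5, 2.9) after.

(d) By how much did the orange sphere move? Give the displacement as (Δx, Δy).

(0.0, -0.5)

The orange sphere was at about (8.4, 6.4) and moved to about (8.4, 5.9).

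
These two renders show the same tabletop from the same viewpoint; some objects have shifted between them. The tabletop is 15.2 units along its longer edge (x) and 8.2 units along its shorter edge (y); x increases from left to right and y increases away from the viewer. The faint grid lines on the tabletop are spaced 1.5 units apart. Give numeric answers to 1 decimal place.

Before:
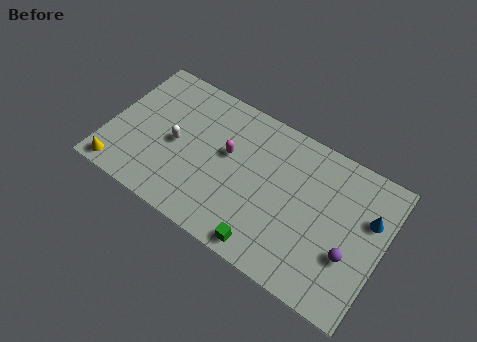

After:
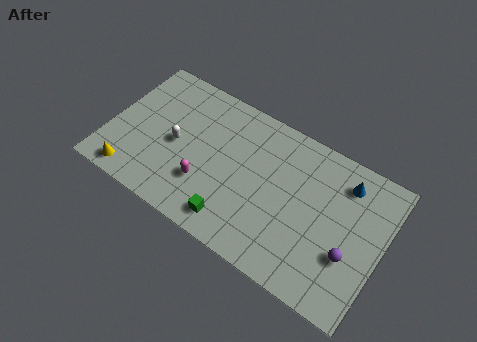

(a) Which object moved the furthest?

the magenta capsule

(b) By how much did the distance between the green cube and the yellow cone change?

-2.6

They were about 8.3 units apart before and 5.7 after — 2.6 units closer together.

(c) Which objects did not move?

the purple sphere and the white capsule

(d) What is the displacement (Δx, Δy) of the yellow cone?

(0.7, 0.1)

The yellow cone started near (1.0, 0.9) and ended near (1.7, 1.0).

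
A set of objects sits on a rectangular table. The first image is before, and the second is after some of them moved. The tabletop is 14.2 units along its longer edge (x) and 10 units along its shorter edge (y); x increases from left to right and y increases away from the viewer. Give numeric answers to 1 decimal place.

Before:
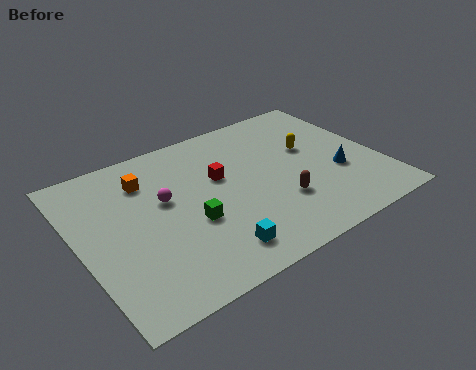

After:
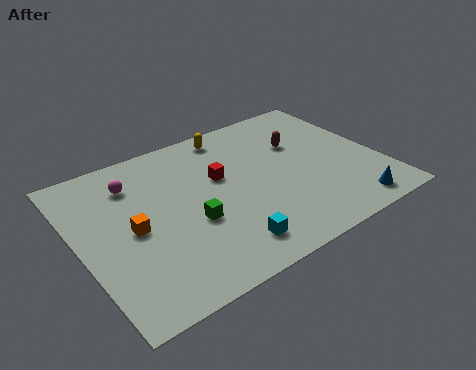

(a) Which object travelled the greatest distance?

the yellow capsule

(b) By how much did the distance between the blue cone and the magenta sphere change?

+3.0

Before: roughly 8.3 units apart; after: 11.3. That's 3.0 units further apart.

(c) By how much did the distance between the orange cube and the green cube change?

-1.2

They were about 4.0 units apart before and 2.8 after — 1.2 units closer together.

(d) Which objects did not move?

the red cube and the green cube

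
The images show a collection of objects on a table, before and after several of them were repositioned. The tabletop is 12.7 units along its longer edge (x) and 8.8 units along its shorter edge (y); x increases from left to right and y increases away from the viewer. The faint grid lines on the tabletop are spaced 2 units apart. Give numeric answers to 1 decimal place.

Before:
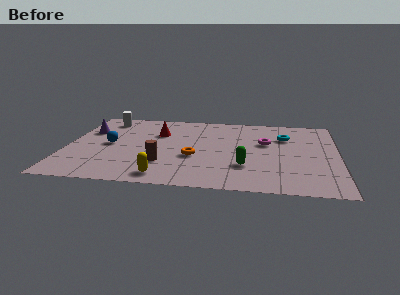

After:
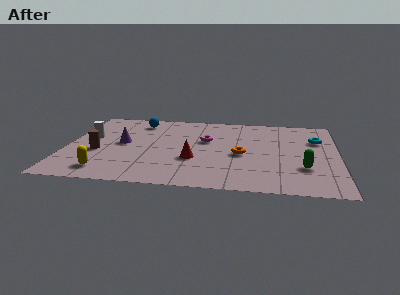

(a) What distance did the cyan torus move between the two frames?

1.5

From (10.2, 6.2) to (11.7, 6.0), the cyan torus covered √(1.5² + 0.2²) ≈ 1.5 units.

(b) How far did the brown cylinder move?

3.3

The brown cylinder moved from about (4.6, 2.5) to (1.5, 3.5), a distance of √(3.1² + 1.0²) ≈ 3.3.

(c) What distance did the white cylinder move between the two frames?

2.4

The white cylinder was near (1.6, 7.4) before and (1.0, 5.1) after, so it travelled √(0.6² + 2.3²) ≈ 2.4 units.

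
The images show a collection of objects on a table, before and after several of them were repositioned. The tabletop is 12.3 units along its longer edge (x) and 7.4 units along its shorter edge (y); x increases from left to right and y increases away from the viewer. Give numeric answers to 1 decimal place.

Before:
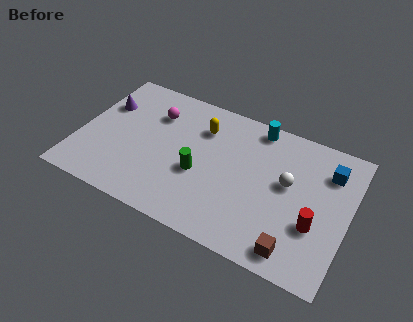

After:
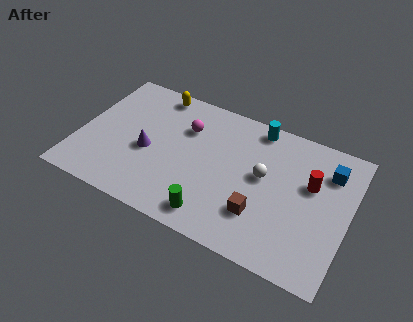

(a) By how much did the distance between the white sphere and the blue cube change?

+1.0

They were about 2.2 units apart before and 3.2 after — 1.0 units further apart.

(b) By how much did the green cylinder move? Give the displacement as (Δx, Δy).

(0.9, -1.9)

From the two frames, the green cylinder sits at roughly (5.6, 3.0) before and (6.5, 1.1) after.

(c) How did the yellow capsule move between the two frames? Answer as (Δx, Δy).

(-2.3, 1.1)

From the two frames, the yellow capsule sits at roughly (5.4, 5.5) before and (3.1, 6.6) after.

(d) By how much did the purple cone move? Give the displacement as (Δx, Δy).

(2.3, -1.8)

The purple cone started near (0.9, 5.0) and ended near (3.2, 3.2).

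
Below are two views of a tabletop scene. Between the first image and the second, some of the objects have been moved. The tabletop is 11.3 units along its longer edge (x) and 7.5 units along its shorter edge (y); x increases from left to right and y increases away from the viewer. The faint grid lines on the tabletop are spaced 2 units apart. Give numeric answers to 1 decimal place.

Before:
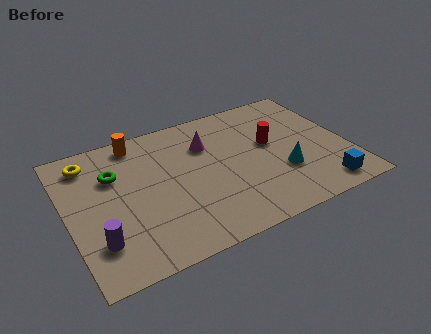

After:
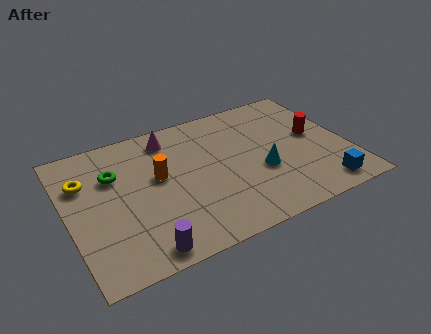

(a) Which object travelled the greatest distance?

the orange cylinder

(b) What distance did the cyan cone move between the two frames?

0.9

The cyan cone was near (8.5, 2.5) before and (7.7, 2.9) after, so it travelled √(0.8² + 0.4²) ≈ 0.9 units.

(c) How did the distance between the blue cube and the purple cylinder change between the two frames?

-1.6

Before: roughly 8.9 units apart; after: 7.3. That's 1.6 units closer together.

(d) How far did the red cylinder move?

1.8

From (8.3, 4.3) to (10.1, 4.1), the red cylinder covered √(1.8² + 0.2²) ≈ 1.8 units.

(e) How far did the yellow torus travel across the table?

1.0

From (1.1, 6.2) to (0.8, 5.2), the yellow torus covered √(0.3² + 1.0²) ≈ 1.0 units.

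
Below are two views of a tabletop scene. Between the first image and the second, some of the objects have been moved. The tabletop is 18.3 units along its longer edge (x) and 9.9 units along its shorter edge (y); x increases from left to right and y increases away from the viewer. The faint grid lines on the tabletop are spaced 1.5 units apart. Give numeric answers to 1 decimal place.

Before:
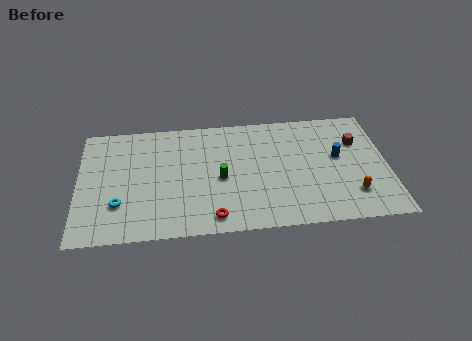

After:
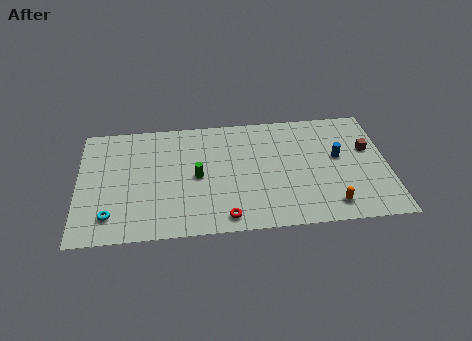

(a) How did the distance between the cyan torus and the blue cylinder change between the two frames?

+0.7

The distance was about 13.3 in the first image and 14.0 in the second, so they moved 0.7 units further apart.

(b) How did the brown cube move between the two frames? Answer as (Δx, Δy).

(0.6, -0.7)

The brown cube started near (16.6, 6.8) and ended near (17.2, 6.1).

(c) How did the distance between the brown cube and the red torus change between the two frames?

-0.4

Before: roughly 10.3 units apart; after: 9.9. That's 0.4 units closer together.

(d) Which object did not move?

the blue cylinder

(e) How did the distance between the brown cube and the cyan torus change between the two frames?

+1.1

The distance was about 14.7 in the first image and 15.8 in the second, so they moved 1.1 units further apart.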